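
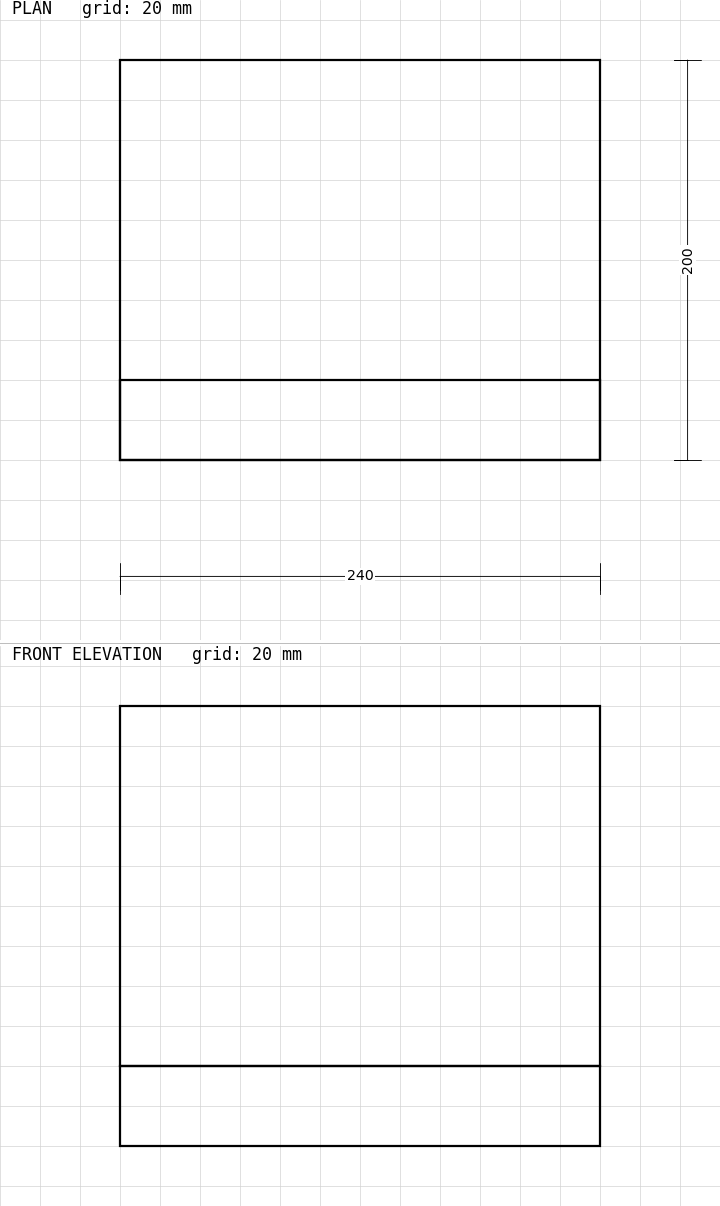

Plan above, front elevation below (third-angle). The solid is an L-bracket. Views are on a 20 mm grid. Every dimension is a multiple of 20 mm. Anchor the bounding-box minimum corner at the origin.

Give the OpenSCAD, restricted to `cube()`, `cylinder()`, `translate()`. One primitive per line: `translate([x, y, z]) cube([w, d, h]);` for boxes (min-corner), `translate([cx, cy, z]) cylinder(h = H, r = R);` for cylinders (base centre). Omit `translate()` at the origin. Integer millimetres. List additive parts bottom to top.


cube([240, 200, 40]);
translate([0, 0, 40]) cube([240, 40, 180]);


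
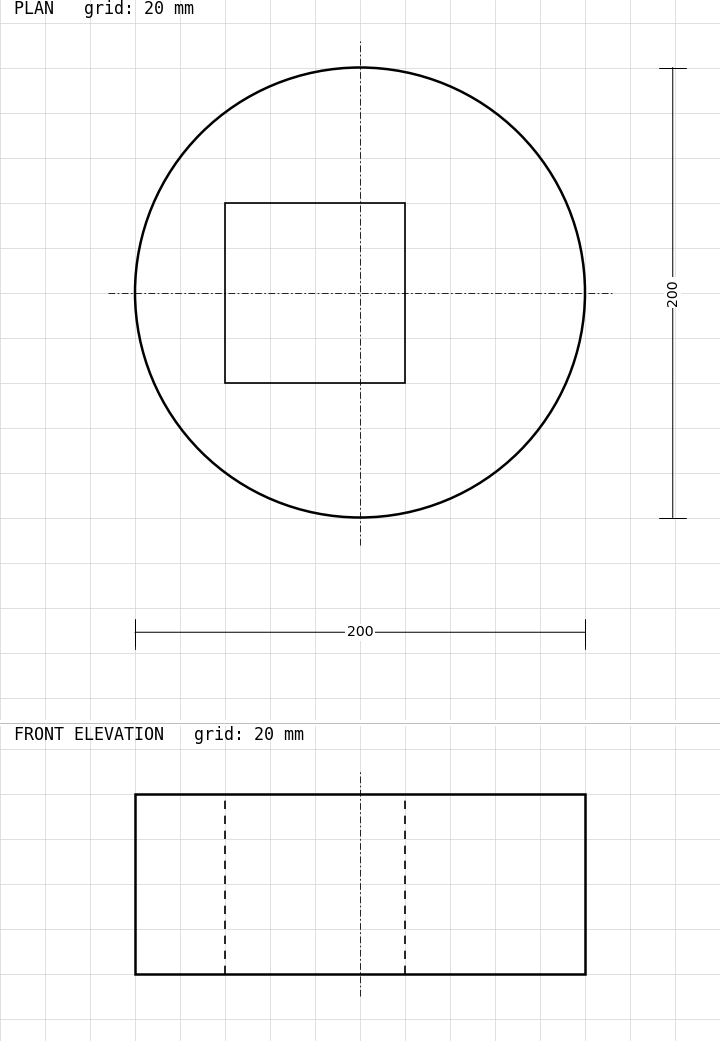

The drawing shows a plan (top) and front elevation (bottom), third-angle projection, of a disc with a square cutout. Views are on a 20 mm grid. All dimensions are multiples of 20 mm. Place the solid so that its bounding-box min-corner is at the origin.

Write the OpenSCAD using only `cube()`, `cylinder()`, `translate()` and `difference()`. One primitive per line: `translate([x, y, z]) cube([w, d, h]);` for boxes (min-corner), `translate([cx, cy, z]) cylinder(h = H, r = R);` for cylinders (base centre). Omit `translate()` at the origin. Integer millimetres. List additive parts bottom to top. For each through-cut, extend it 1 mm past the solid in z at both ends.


difference() {
  translate([100, 100, 0]) cylinder(h = 80, r = 100);
  translate([40, 60, -1]) cube([80, 80, 82]);
}


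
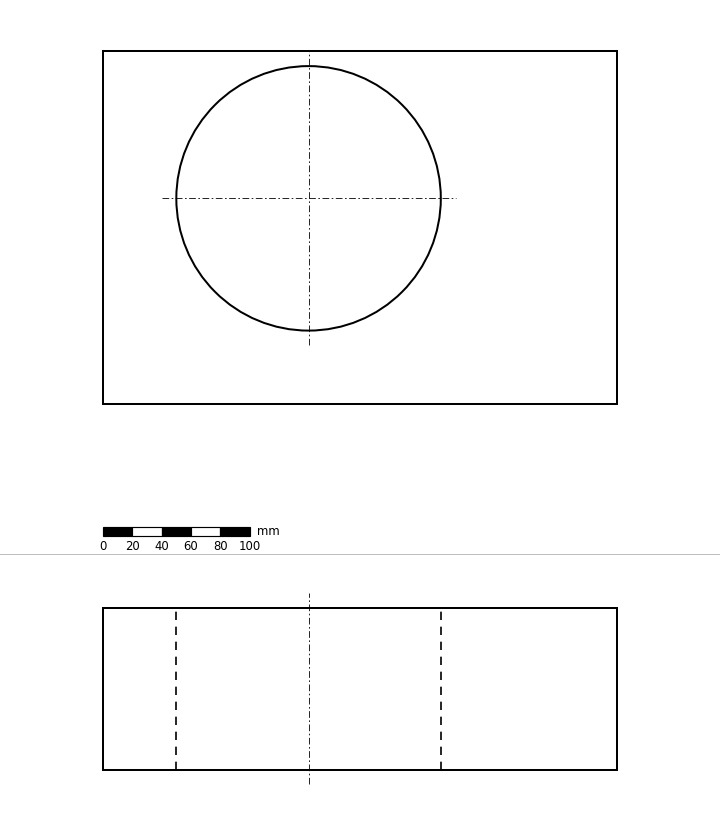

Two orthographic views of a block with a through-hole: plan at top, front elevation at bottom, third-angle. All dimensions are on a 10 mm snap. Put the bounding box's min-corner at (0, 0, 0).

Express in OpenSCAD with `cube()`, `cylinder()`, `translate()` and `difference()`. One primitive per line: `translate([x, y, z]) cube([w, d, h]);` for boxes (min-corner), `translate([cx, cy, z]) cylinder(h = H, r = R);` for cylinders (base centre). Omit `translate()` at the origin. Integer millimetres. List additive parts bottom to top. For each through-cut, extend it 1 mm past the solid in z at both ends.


difference() {
  cube([350, 240, 110]);
  translate([140, 140, -1]) cylinder(h = 112, r = 90);
}


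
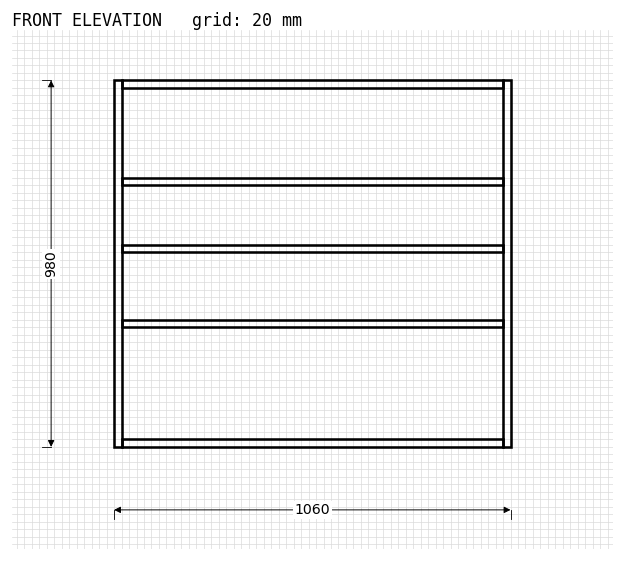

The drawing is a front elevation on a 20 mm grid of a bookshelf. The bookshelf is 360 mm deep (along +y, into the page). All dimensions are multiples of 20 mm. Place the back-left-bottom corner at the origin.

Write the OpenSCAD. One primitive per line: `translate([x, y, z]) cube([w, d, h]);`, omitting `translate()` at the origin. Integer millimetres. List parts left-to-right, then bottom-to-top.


cube([20, 360, 980]);
translate([20, 0, 0]) cube([1020, 360, 20]);
translate([20, 0, 320]) cube([1020, 360, 20]);
translate([20, 0, 520]) cube([1020, 360, 20]);
translate([20, 0, 700]) cube([1020, 360, 20]);
translate([20, 0, 960]) cube([1020, 360, 20]);
translate([1040, 0, 0]) cube([20, 360, 980]);


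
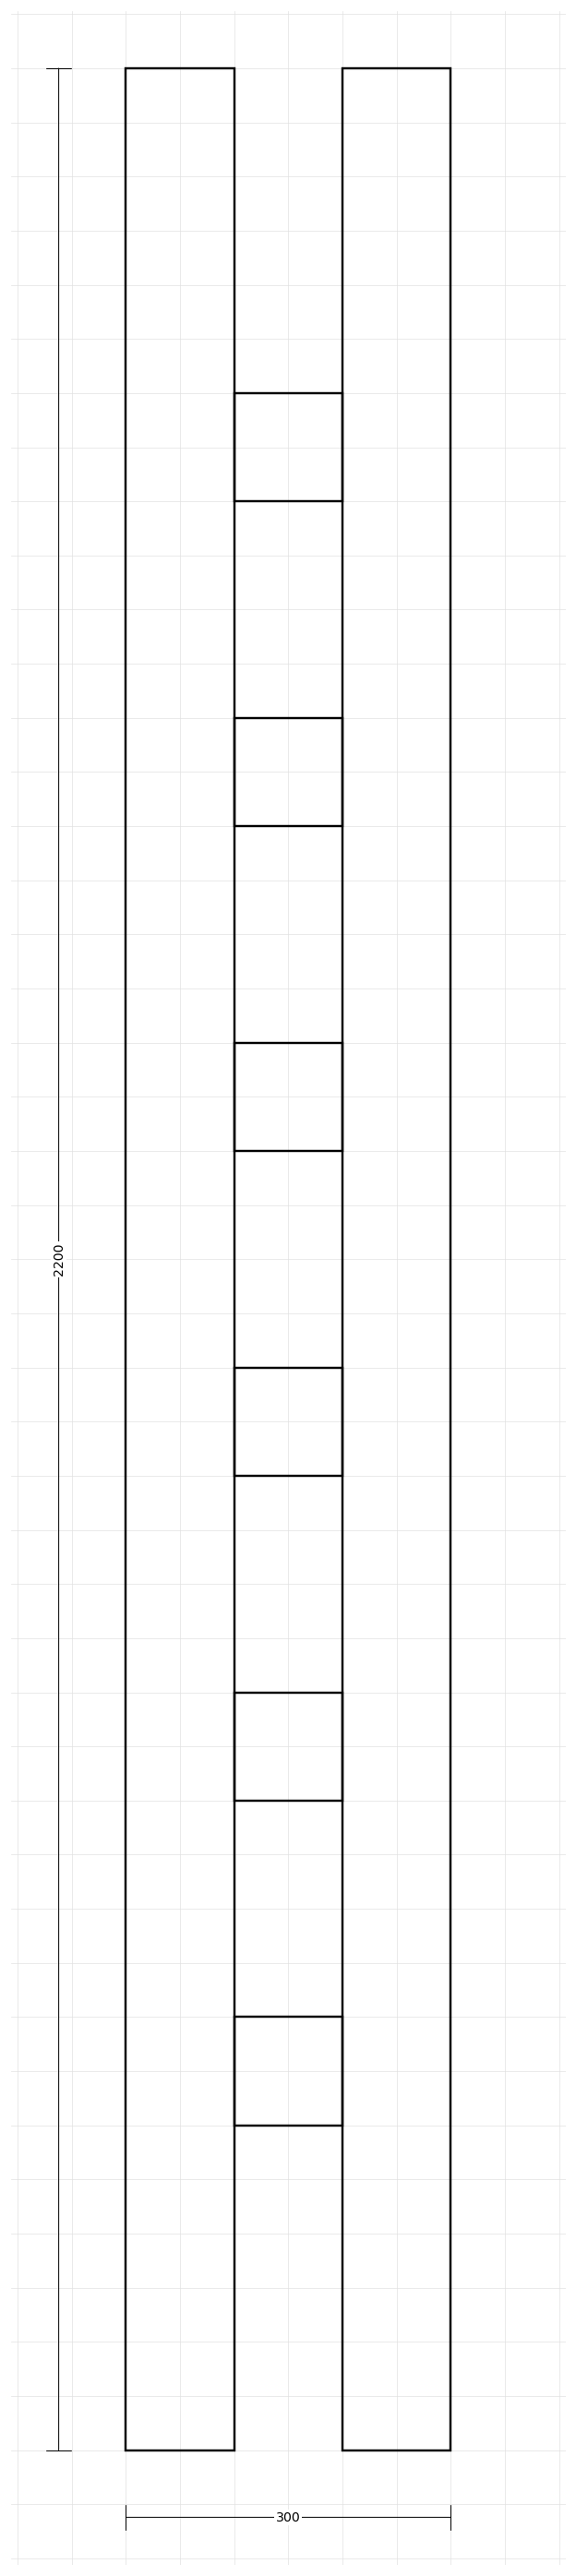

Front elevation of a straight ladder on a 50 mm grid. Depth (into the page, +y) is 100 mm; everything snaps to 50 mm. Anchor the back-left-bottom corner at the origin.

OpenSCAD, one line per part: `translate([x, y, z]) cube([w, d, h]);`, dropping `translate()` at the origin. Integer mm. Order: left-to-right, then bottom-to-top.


cube([100, 100, 2200]);
translate([100, 0, 300]) cube([100, 100, 100]);
translate([100, 0, 600]) cube([100, 100, 100]);
translate([100, 0, 900]) cube([100, 100, 100]);
translate([100, 0, 1200]) cube([100, 100, 100]);
translate([100, 0, 1500]) cube([100, 100, 100]);
translate([100, 0, 1800]) cube([100, 100, 100]);
translate([200, 0, 0]) cube([100, 100, 2200]);


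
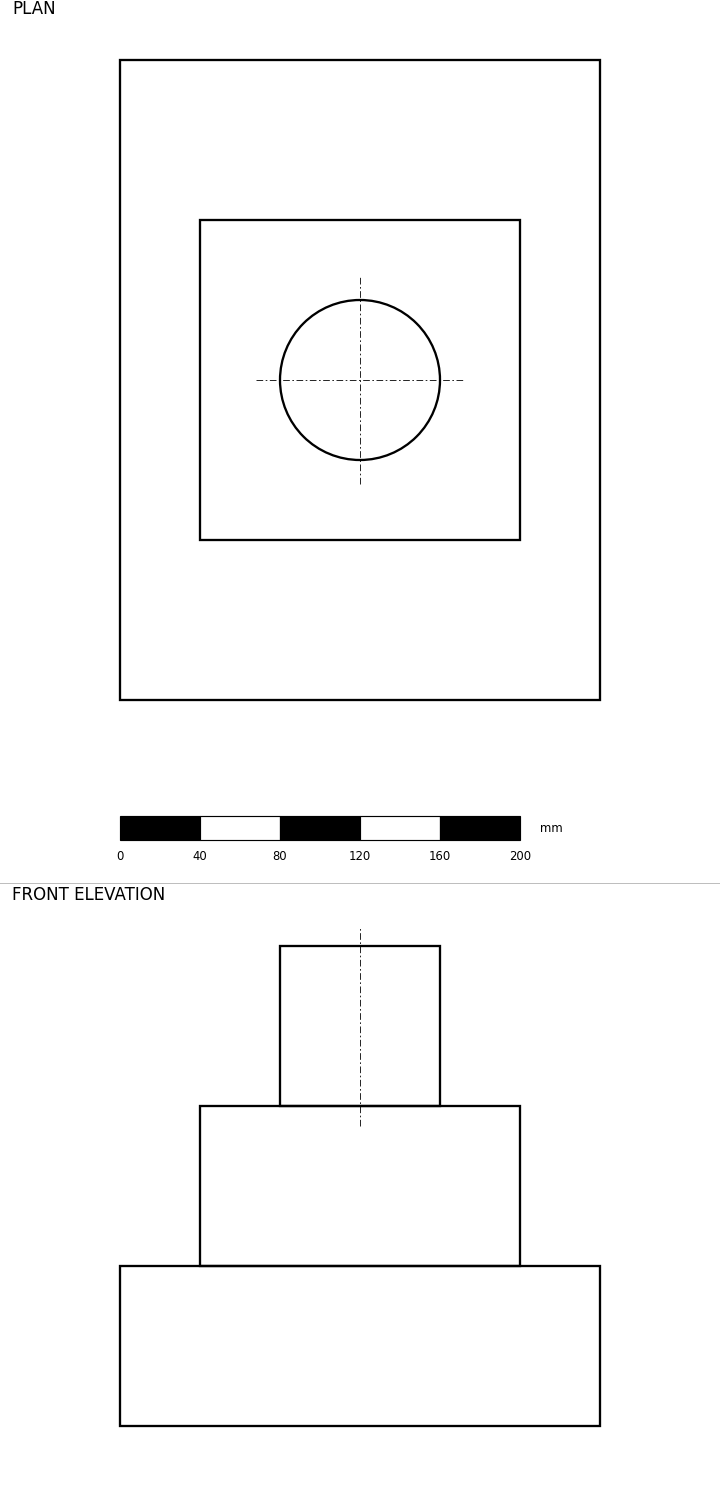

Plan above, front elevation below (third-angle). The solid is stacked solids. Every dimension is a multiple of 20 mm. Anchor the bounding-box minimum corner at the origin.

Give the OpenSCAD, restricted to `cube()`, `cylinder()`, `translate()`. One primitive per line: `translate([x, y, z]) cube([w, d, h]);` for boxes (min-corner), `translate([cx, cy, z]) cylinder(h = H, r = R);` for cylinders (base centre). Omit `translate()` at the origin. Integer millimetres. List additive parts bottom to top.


cube([240, 320, 80]);
translate([40, 80, 80]) cube([160, 160, 80]);
translate([120, 160, 160]) cylinder(h = 80, r = 40);


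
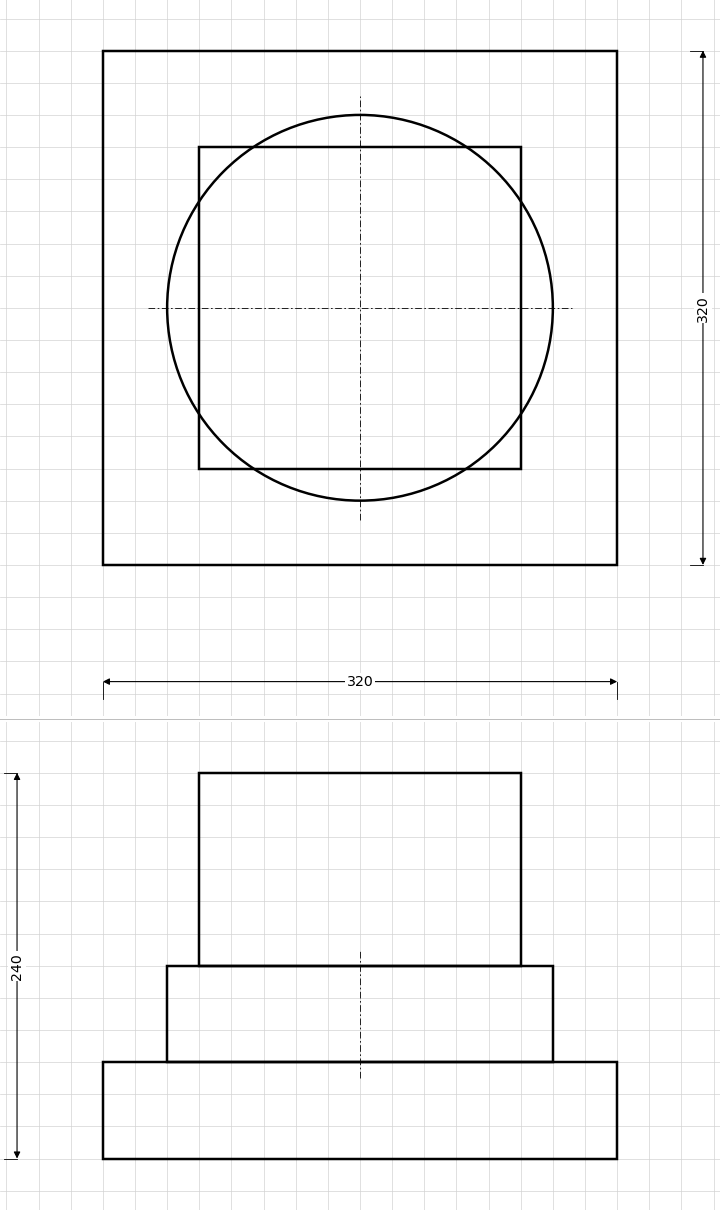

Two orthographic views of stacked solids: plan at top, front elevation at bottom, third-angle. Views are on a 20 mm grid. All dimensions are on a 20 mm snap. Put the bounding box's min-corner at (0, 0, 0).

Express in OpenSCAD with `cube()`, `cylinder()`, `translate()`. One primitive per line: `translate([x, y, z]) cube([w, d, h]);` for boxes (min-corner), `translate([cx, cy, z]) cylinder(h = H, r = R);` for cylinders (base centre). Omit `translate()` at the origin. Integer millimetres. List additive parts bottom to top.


cube([320, 320, 60]);
translate([160, 160, 60]) cylinder(h = 60, r = 120);
translate([60, 60, 120]) cube([200, 200, 120]);


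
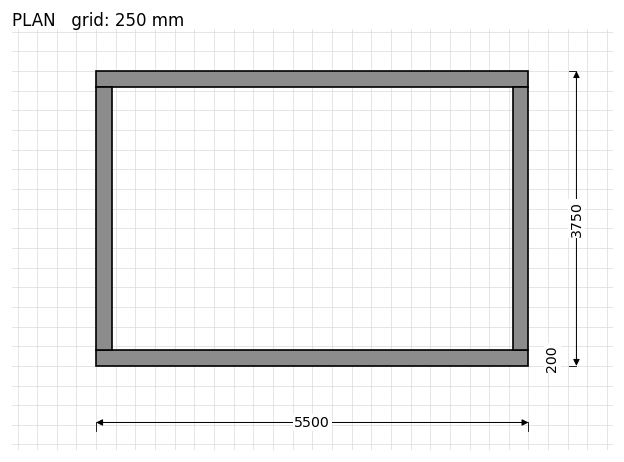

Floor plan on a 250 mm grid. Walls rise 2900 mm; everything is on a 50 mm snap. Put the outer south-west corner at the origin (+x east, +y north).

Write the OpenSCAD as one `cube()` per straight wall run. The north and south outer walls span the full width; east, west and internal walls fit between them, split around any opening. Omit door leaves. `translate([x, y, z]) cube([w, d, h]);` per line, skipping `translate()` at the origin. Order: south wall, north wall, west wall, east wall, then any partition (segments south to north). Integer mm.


cube([5500, 200, 2900]);
translate([0, 3550, 0]) cube([5500, 200, 2900]);
translate([0, 200, 0]) cube([200, 3350, 2900]);
translate([5300, 200, 0]) cube([200, 3350, 2900]);


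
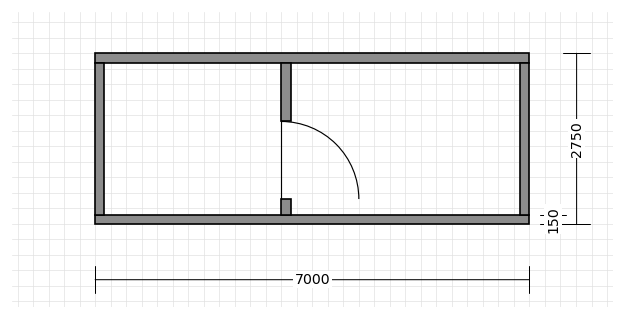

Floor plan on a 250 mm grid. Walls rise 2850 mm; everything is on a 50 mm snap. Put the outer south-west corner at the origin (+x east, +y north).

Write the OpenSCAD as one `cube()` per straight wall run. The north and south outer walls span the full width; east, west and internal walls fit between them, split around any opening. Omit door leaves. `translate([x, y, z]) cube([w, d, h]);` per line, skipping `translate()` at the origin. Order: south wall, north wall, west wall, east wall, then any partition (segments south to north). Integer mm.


cube([7000, 150, 2850]);
translate([0, 2600, 0]) cube([7000, 150, 2850]);
translate([0, 150, 0]) cube([150, 2450, 2850]);
translate([6850, 150, 0]) cube([150, 2450, 2850]);
translate([3000, 150, 0]) cube([150, 250, 2850]);
translate([3000, 1650, 0]) cube([150, 950, 2850]);


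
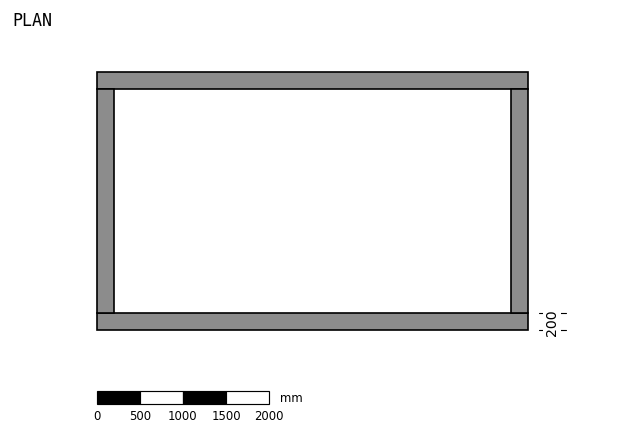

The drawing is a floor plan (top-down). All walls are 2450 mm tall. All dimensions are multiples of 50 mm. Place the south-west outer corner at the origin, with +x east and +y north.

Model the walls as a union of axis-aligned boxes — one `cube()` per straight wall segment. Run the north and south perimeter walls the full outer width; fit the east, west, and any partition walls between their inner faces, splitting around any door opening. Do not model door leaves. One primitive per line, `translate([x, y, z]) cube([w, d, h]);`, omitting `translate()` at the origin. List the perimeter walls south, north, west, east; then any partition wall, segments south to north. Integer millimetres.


cube([5000, 200, 2450]);
translate([0, 2800, 0]) cube([5000, 200, 2450]);
translate([0, 200, 0]) cube([200, 2600, 2450]);
translate([4800, 200, 0]) cube([200, 2600, 2450]);


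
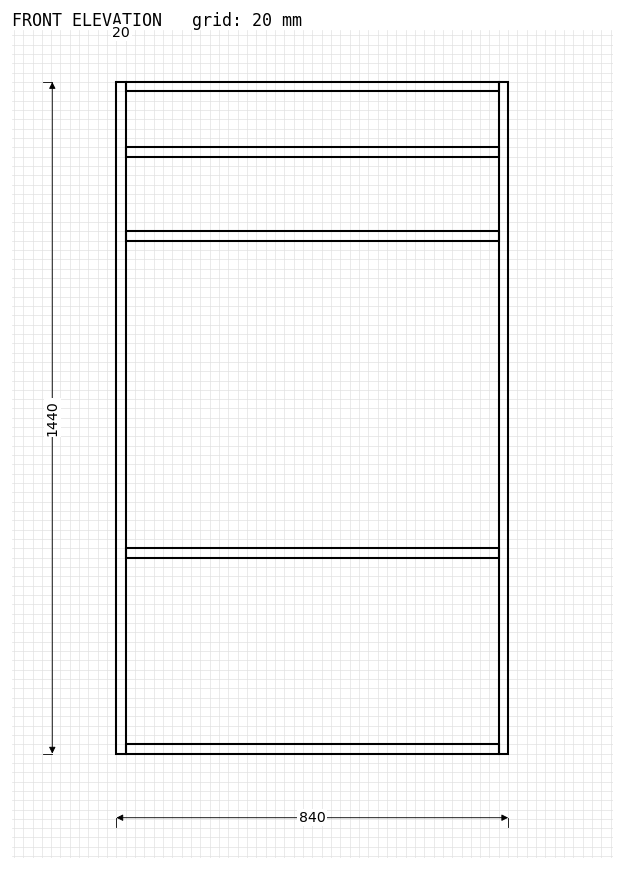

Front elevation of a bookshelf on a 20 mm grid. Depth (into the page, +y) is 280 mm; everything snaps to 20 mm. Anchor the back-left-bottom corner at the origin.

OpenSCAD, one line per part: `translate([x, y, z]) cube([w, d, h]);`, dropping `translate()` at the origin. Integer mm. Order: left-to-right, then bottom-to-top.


cube([20, 280, 1440]);
translate([20, 0, 0]) cube([800, 280, 20]);
translate([20, 0, 420]) cube([800, 280, 20]);
translate([20, 0, 1100]) cube([800, 280, 20]);
translate([20, 0, 1280]) cube([800, 280, 20]);
translate([20, 0, 1420]) cube([800, 280, 20]);
translate([820, 0, 0]) cube([20, 280, 1440]);


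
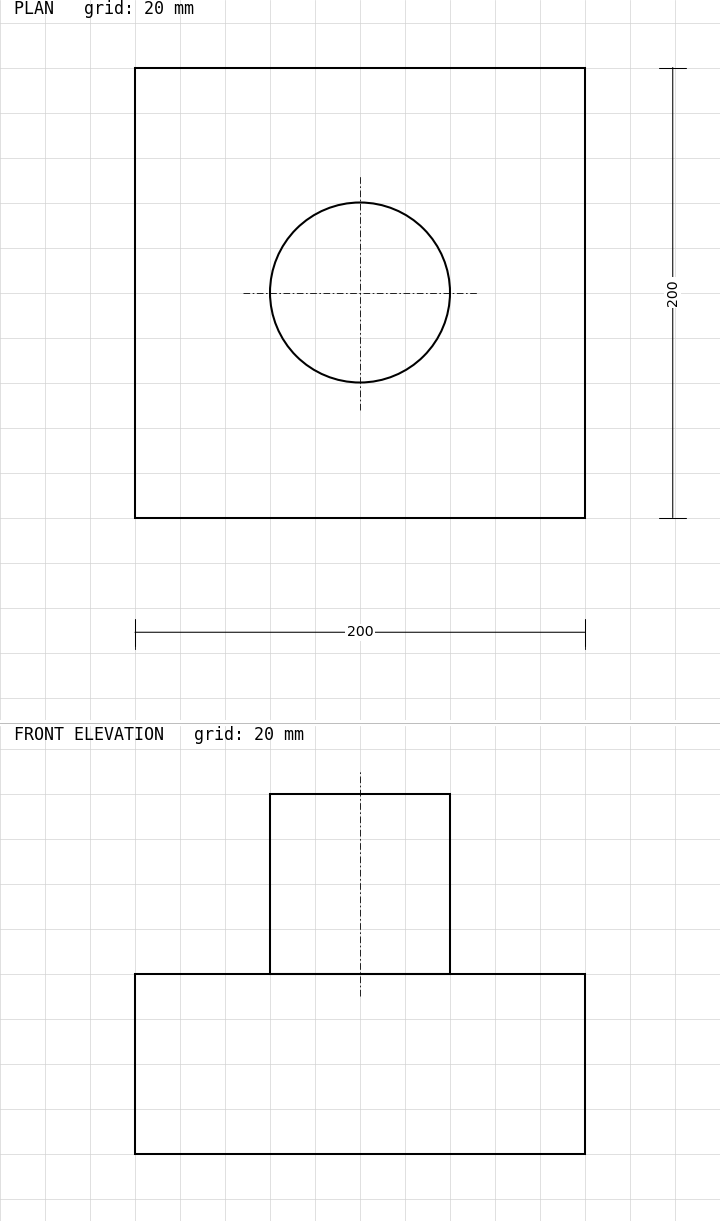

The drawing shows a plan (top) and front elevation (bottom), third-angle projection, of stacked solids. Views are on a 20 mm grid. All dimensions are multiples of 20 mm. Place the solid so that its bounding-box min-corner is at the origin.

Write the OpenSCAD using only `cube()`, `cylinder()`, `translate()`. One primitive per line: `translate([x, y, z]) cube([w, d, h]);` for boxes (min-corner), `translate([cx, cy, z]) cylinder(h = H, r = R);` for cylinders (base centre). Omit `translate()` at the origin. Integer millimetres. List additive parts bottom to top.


cube([200, 200, 80]);
translate([100, 100, 80]) cylinder(h = 80, r = 40);


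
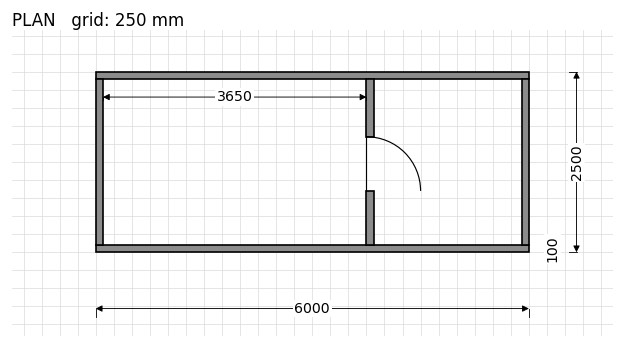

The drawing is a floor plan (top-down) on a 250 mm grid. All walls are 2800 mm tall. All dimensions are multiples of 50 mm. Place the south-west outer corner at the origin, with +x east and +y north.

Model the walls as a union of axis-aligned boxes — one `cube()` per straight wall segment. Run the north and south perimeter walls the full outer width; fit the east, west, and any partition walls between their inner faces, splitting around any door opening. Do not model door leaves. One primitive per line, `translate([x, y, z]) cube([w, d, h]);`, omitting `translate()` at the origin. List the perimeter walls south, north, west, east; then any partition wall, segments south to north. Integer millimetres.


cube([6000, 100, 2800]);
translate([0, 2400, 0]) cube([6000, 100, 2800]);
translate([0, 100, 0]) cube([100, 2300, 2800]);
translate([5900, 100, 0]) cube([100, 2300, 2800]);
translate([3750, 100, 0]) cube([100, 750, 2800]);
translate([3750, 1600, 0]) cube([100, 800, 2800]);


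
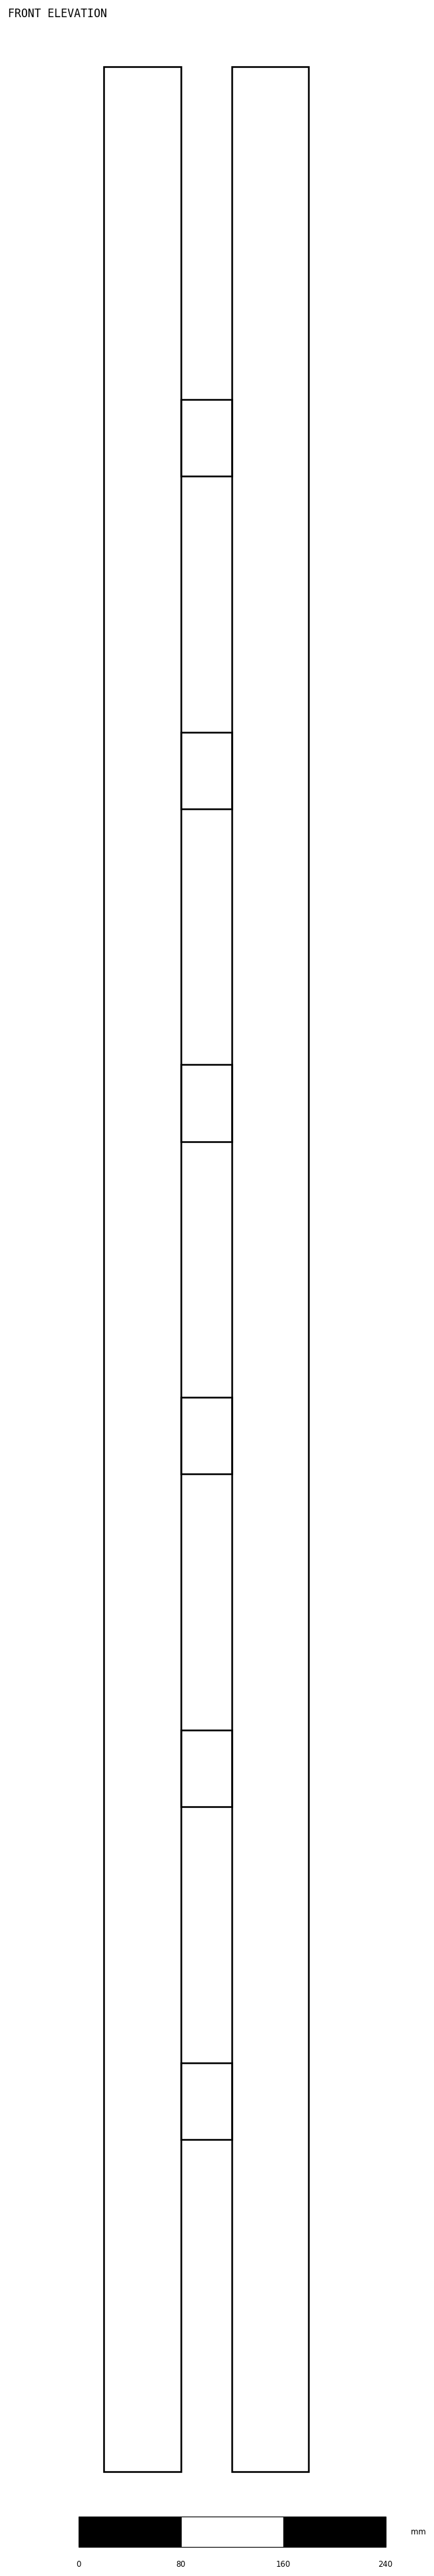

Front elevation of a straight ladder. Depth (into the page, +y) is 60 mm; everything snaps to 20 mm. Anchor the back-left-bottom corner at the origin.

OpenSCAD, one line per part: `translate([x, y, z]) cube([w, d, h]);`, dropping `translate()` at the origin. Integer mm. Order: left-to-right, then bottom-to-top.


cube([60, 60, 1880]);
translate([60, 0, 260]) cube([40, 60, 60]);
translate([60, 0, 520]) cube([40, 60, 60]);
translate([60, 0, 780]) cube([40, 60, 60]);
translate([60, 0, 1040]) cube([40, 60, 60]);
translate([60, 0, 1300]) cube([40, 60, 60]);
translate([60, 0, 1560]) cube([40, 60, 60]);
translate([100, 0, 0]) cube([60, 60, 1880]);


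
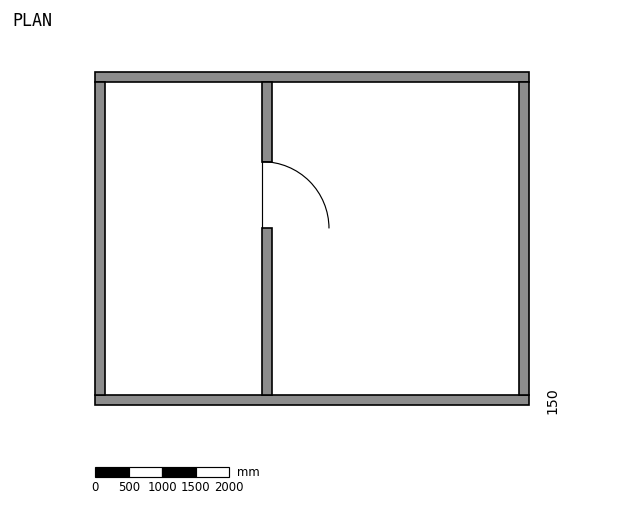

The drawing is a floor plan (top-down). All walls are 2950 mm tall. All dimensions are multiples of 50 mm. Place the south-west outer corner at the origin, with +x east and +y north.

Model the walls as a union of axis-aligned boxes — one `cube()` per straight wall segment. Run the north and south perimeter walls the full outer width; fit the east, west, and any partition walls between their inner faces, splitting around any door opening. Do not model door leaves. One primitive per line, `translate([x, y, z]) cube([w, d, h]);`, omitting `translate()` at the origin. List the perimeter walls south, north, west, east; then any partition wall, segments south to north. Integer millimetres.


cube([6500, 150, 2950]);
translate([0, 4850, 0]) cube([6500, 150, 2950]);
translate([0, 150, 0]) cube([150, 4700, 2950]);
translate([6350, 150, 0]) cube([150, 4700, 2950]);
translate([2500, 150, 0]) cube([150, 2500, 2950]);
translate([2500, 3650, 0]) cube([150, 1200, 2950]);


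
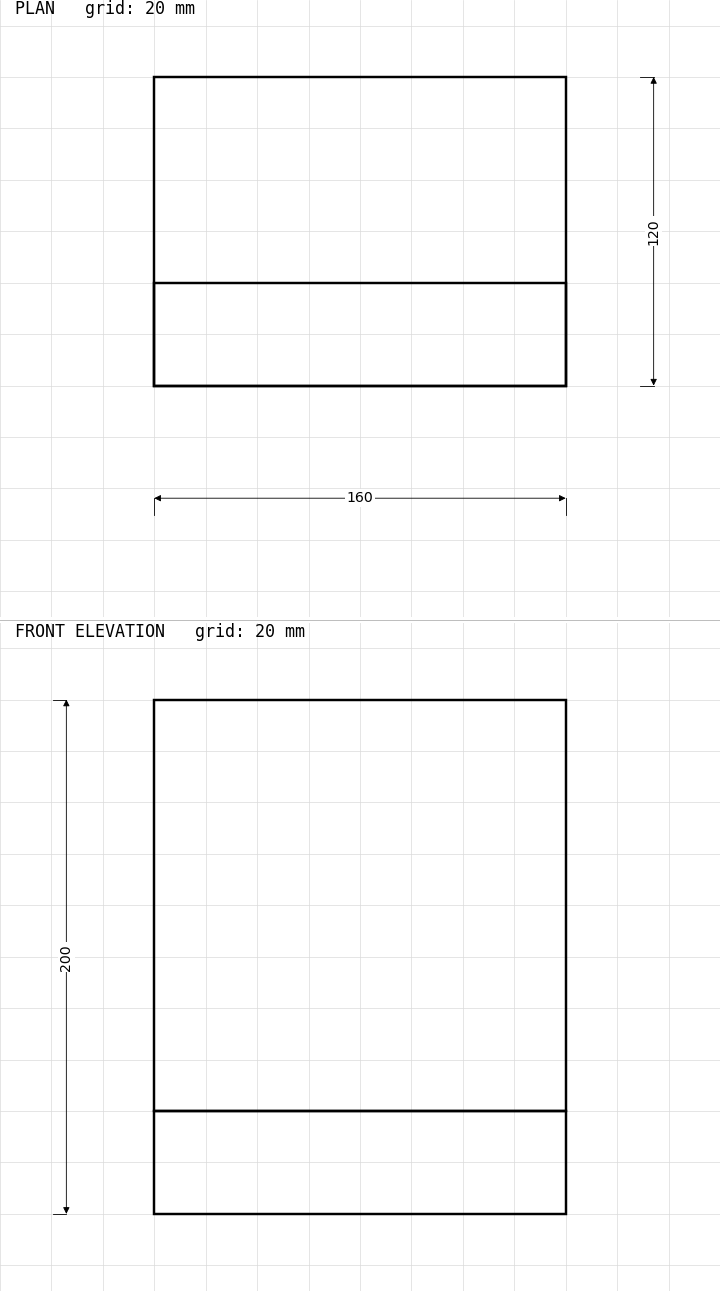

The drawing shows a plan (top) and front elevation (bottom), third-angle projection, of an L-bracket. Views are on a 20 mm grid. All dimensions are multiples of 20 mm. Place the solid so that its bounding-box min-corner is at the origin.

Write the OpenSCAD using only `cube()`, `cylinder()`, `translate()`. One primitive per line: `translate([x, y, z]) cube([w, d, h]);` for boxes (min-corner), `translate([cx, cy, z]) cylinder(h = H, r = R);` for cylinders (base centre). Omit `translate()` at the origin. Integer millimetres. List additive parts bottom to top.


cube([160, 120, 40]);
translate([0, 0, 40]) cube([160, 40, 160]);


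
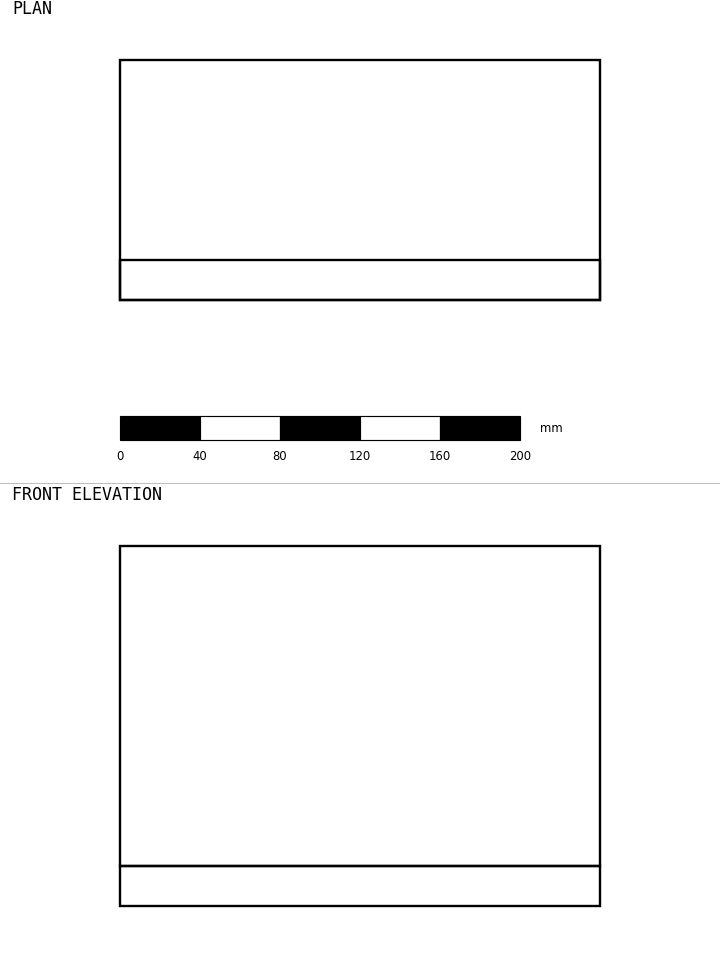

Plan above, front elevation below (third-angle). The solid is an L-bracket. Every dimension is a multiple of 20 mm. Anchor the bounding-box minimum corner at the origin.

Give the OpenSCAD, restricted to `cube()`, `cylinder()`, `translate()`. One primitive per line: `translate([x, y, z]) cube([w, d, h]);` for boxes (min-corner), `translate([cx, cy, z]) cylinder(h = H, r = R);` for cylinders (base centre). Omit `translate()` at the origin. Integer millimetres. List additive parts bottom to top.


cube([240, 120, 20]);
translate([0, 0, 20]) cube([240, 20, 160]);


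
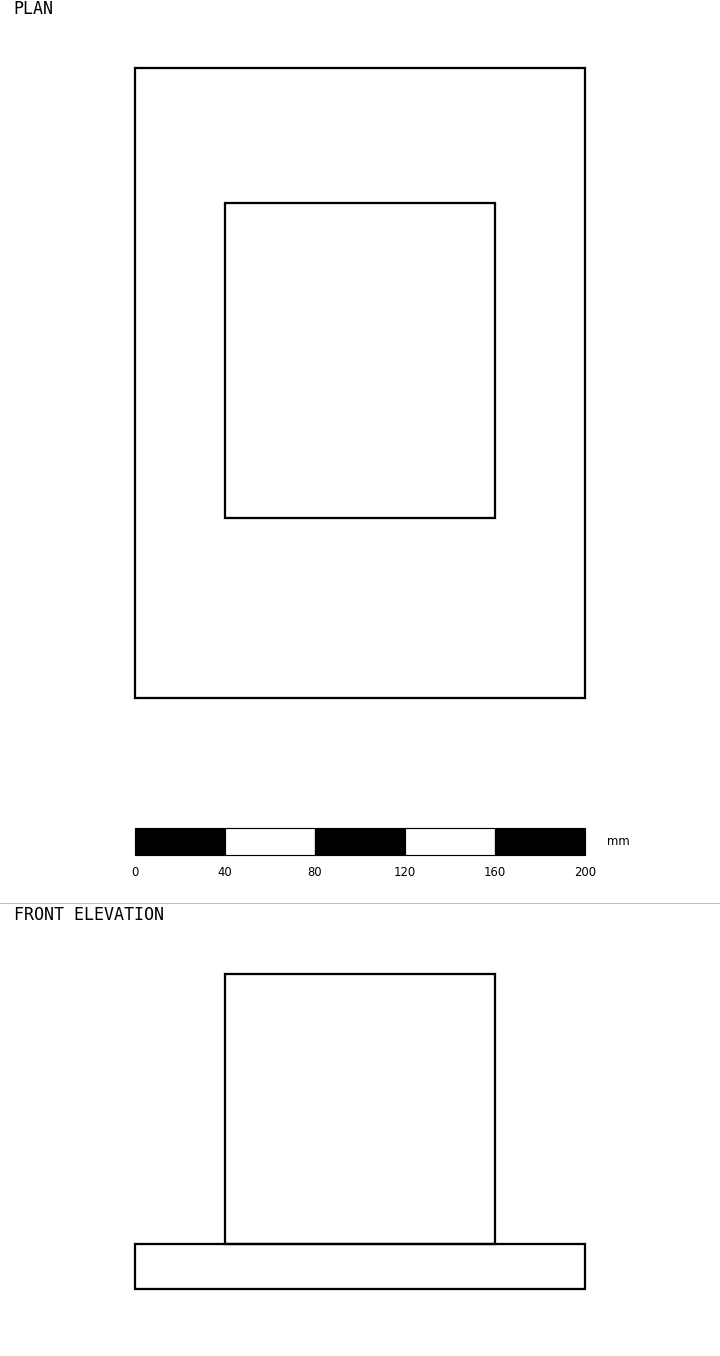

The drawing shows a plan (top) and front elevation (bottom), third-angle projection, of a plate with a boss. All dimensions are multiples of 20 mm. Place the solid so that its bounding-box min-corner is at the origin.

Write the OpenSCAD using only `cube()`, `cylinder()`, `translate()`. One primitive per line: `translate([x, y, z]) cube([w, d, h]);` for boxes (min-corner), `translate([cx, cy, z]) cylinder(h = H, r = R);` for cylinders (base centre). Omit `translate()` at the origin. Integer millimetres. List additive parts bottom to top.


cube([200, 280, 20]);
translate([40, 80, 20]) cube([120, 140, 120]);


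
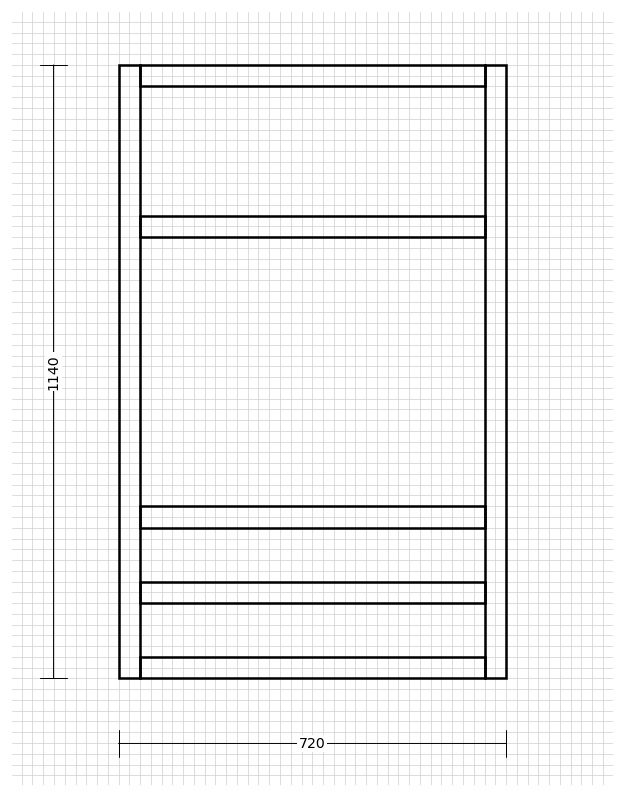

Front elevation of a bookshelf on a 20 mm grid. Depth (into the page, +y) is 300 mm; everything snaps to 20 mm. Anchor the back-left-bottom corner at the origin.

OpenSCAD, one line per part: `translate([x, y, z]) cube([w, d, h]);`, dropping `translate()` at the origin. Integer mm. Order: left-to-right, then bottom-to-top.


cube([40, 300, 1140]);
translate([40, 0, 0]) cube([640, 300, 40]);
translate([40, 0, 140]) cube([640, 300, 40]);
translate([40, 0, 280]) cube([640, 300, 40]);
translate([40, 0, 820]) cube([640, 300, 40]);
translate([40, 0, 1100]) cube([640, 300, 40]);
translate([680, 0, 0]) cube([40, 300, 1140]);


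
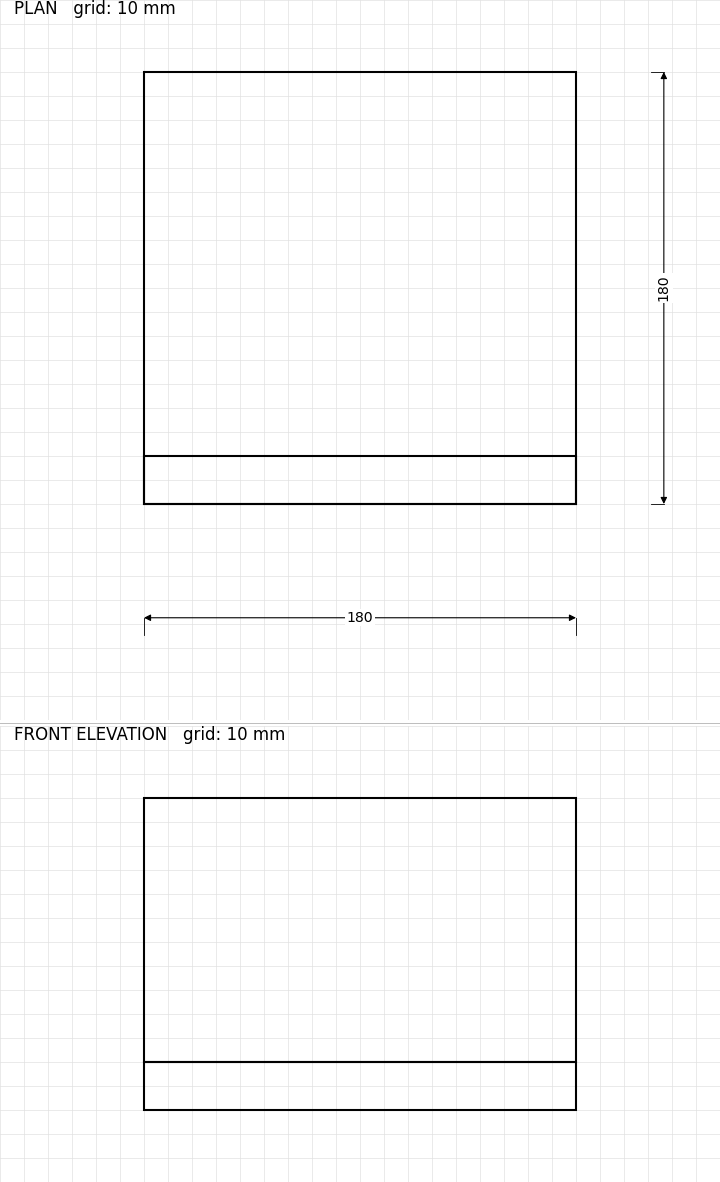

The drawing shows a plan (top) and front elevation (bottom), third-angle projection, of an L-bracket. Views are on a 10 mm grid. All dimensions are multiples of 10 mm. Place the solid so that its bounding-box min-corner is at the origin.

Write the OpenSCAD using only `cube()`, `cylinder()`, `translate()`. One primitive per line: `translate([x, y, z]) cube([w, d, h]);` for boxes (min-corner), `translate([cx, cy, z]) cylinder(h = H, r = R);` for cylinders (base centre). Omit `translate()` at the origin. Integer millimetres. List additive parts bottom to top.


cube([180, 180, 20]);
translate([0, 0, 20]) cube([180, 20, 110]);


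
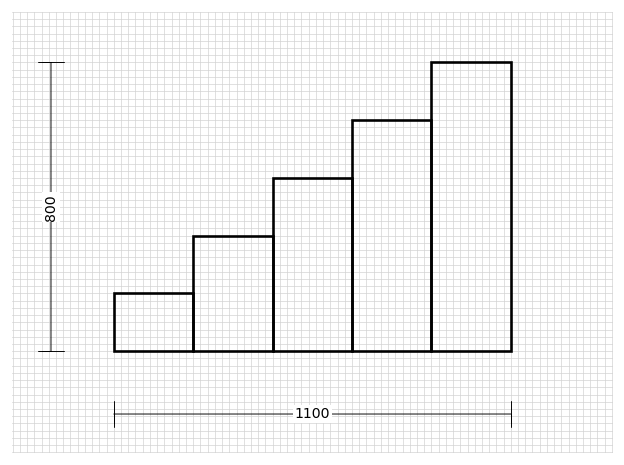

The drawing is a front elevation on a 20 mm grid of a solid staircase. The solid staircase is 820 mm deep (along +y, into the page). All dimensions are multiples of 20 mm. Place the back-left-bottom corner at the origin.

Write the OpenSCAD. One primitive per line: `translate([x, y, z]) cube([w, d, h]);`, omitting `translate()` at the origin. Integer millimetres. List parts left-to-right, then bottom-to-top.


cube([220, 820, 160]);
translate([220, 0, 0]) cube([220, 820, 320]);
translate([440, 0, 0]) cube([220, 820, 480]);
translate([660, 0, 0]) cube([220, 820, 640]);
translate([880, 0, 0]) cube([220, 820, 800]);


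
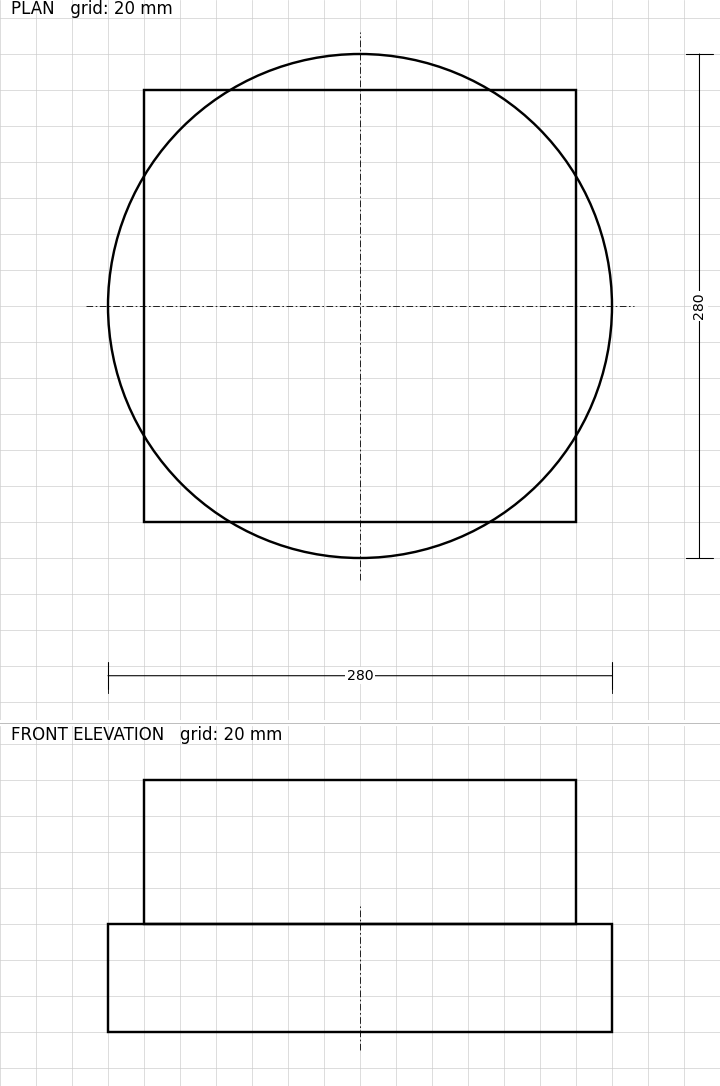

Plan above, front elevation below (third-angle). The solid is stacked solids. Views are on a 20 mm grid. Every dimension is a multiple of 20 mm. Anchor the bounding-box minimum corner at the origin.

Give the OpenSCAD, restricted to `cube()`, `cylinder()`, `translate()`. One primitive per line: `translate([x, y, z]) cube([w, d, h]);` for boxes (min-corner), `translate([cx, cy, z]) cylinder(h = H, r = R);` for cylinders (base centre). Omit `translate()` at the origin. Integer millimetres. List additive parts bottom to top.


translate([140, 140, 0]) cylinder(h = 60, r = 140);
translate([20, 20, 60]) cube([240, 240, 80]);


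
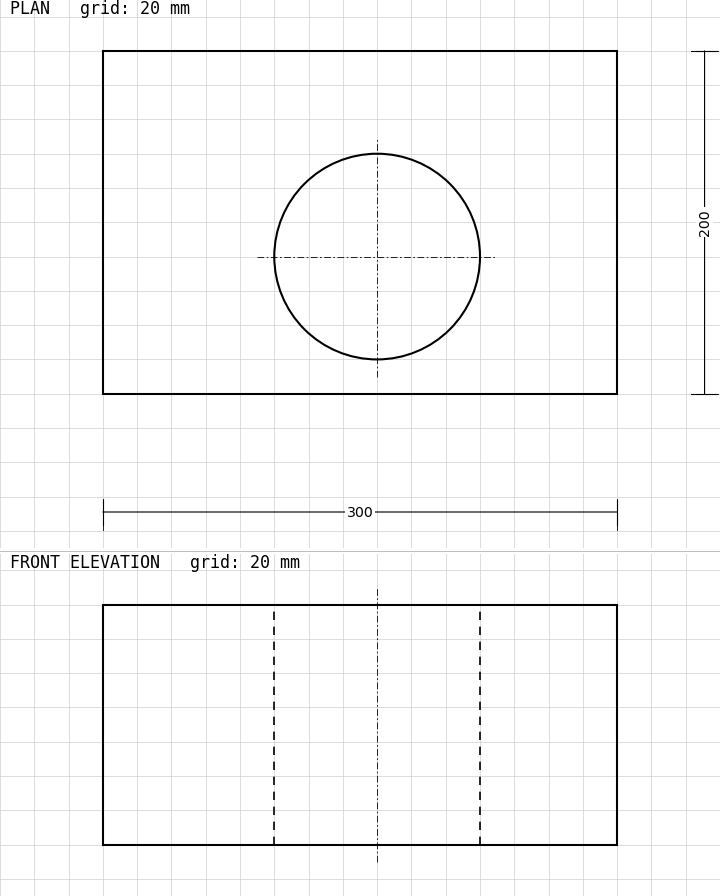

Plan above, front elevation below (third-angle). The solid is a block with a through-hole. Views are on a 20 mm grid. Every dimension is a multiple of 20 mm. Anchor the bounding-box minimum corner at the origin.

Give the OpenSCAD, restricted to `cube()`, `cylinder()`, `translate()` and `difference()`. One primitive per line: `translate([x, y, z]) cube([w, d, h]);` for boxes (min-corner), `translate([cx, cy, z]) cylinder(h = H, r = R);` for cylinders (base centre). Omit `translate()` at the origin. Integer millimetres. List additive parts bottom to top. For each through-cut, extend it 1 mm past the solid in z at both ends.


difference() {
  cube([300, 200, 140]);
  translate([160, 80, -1]) cylinder(h = 142, r = 60);
}


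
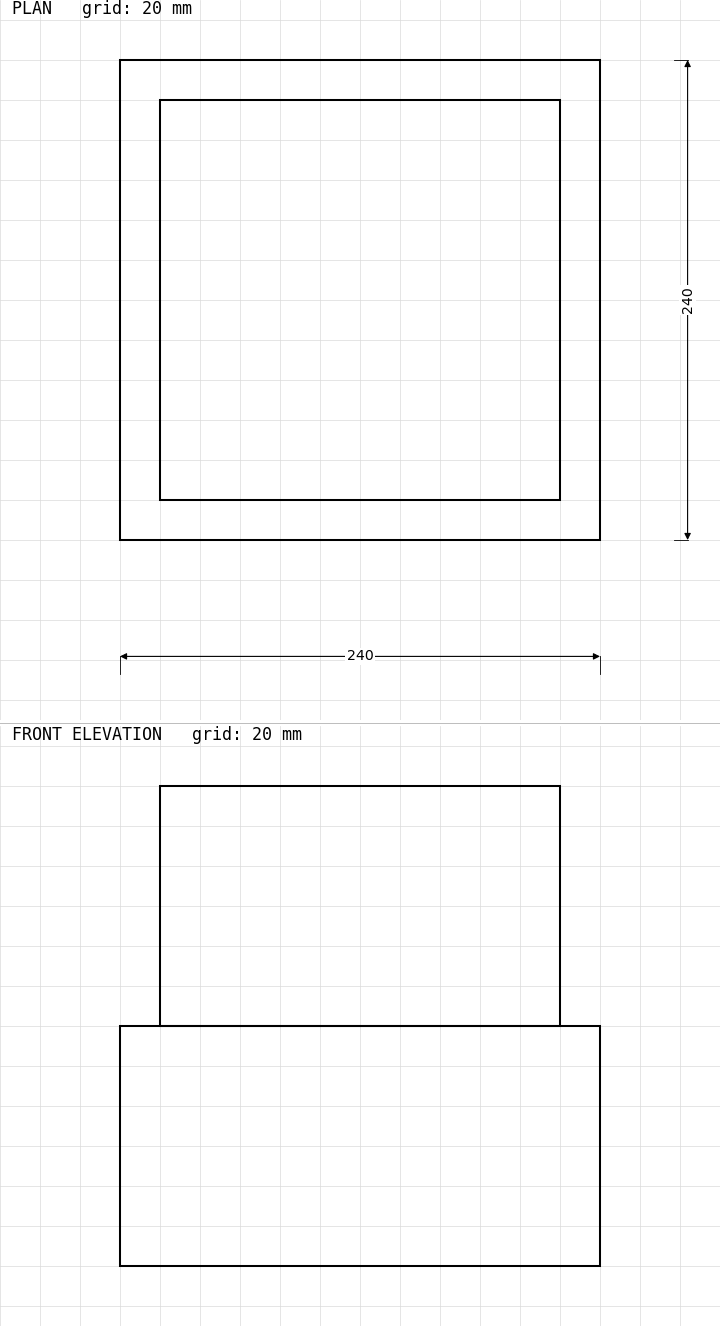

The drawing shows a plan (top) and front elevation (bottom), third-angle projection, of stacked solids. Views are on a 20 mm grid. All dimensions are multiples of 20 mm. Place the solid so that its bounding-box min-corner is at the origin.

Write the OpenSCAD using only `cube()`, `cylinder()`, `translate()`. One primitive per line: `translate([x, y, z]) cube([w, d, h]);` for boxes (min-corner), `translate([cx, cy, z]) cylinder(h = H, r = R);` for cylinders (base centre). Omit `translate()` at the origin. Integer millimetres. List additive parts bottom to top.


cube([240, 240, 120]);
translate([20, 20, 120]) cube([200, 200, 120]);


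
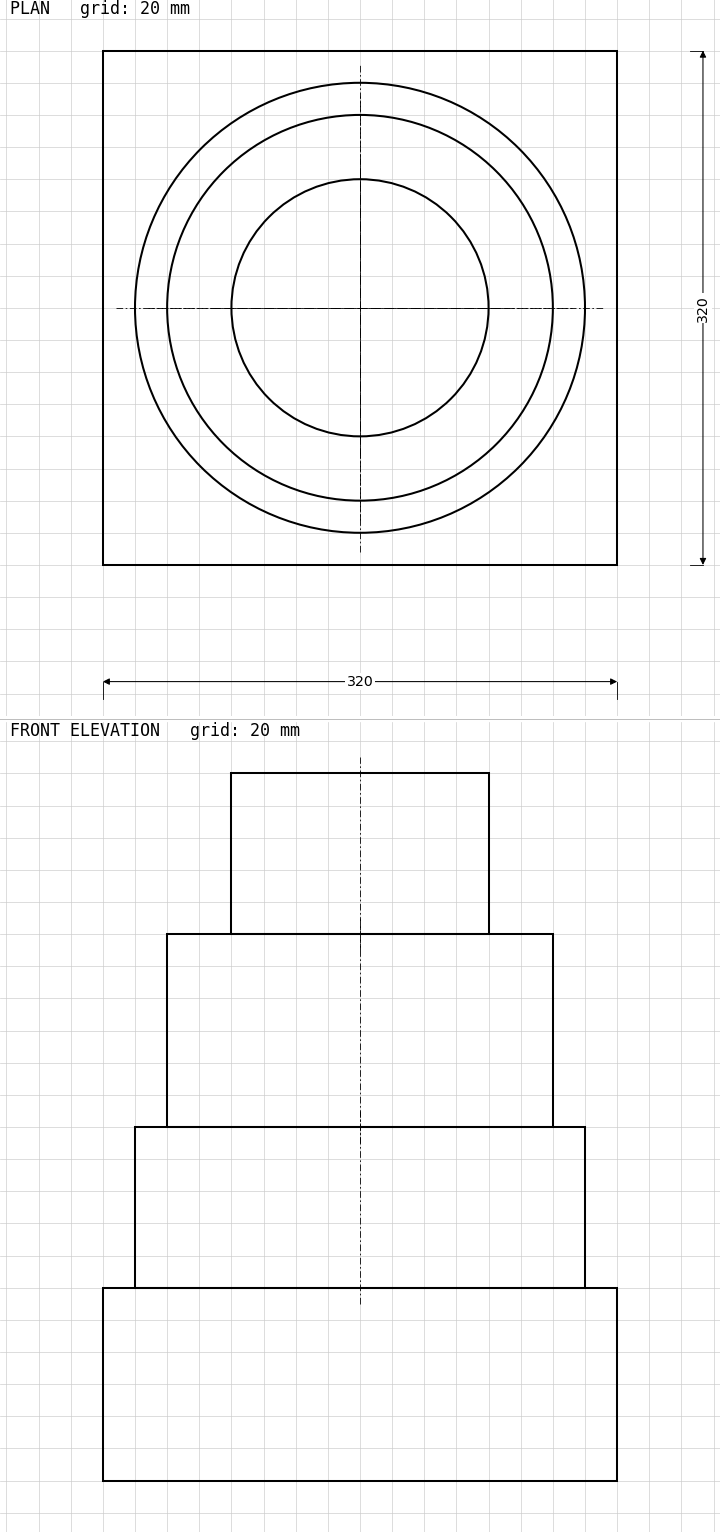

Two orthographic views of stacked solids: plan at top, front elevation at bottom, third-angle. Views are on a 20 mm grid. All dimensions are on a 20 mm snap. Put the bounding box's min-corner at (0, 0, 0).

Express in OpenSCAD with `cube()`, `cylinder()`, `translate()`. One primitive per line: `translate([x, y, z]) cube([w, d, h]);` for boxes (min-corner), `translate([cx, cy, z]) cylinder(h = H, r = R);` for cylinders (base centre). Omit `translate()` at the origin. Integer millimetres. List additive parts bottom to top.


cube([320, 320, 120]);
translate([160, 160, 120]) cylinder(h = 100, r = 140);
translate([160, 160, 220]) cylinder(h = 120, r = 120);
translate([160, 160, 340]) cylinder(h = 100, r = 80);


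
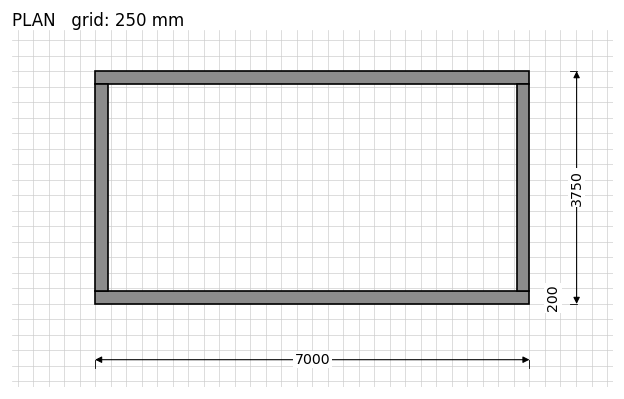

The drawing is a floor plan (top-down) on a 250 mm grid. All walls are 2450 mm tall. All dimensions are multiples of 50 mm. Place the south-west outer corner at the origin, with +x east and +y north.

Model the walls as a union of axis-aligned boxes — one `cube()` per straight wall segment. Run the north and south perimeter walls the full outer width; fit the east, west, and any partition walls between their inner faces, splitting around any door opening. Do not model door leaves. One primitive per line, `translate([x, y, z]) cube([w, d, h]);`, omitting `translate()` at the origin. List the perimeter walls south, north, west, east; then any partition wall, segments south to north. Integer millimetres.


cube([7000, 200, 2450]);
translate([0, 3550, 0]) cube([7000, 200, 2450]);
translate([0, 200, 0]) cube([200, 3350, 2450]);
translate([6800, 200, 0]) cube([200, 3350, 2450]);


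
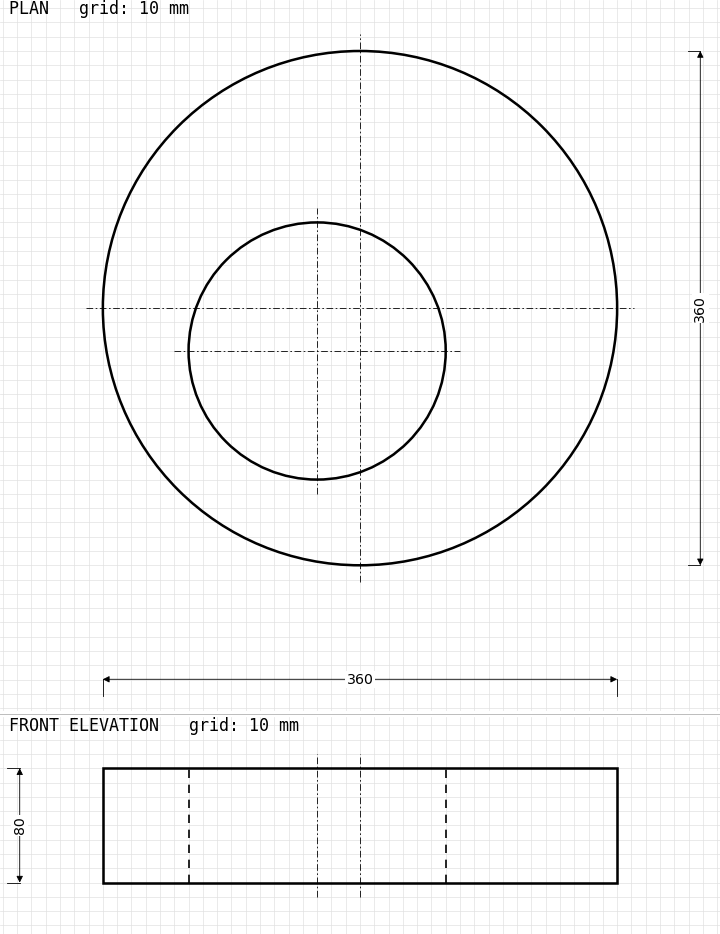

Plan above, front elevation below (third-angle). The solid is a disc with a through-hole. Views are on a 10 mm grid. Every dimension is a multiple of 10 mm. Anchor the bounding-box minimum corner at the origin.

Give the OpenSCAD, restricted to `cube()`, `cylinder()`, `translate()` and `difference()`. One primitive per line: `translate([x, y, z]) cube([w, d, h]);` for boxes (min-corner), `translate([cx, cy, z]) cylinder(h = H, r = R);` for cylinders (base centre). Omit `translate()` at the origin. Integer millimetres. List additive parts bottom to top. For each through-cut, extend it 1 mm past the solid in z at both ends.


difference() {
  translate([180, 180, 0]) cylinder(h = 80, r = 180);
  translate([150, 150, -1]) cylinder(h = 82, r = 90);
}


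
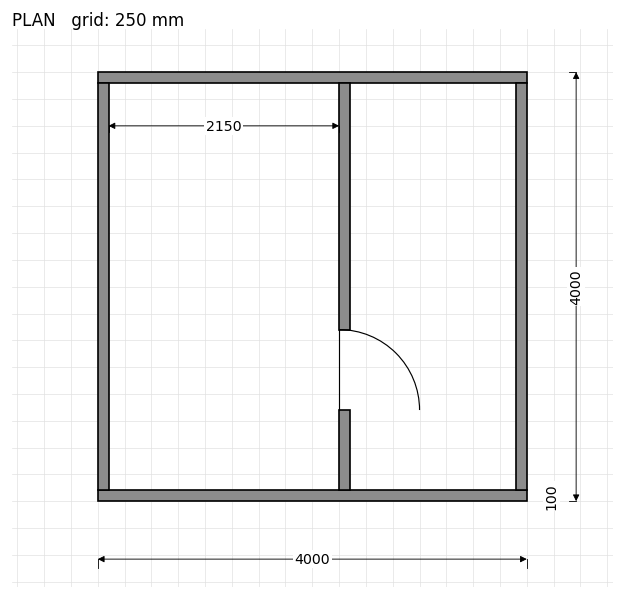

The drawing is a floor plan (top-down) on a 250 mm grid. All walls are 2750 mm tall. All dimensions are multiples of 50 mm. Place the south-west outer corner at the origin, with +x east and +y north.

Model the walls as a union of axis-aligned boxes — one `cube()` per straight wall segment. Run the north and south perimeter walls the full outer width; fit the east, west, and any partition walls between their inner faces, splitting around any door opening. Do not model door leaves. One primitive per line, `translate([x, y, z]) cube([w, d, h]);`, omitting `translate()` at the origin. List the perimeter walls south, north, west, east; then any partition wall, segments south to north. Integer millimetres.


cube([4000, 100, 2750]);
translate([0, 3900, 0]) cube([4000, 100, 2750]);
translate([0, 100, 0]) cube([100, 3800, 2750]);
translate([3900, 100, 0]) cube([100, 3800, 2750]);
translate([2250, 100, 0]) cube([100, 750, 2750]);
translate([2250, 1600, 0]) cube([100, 2300, 2750]);


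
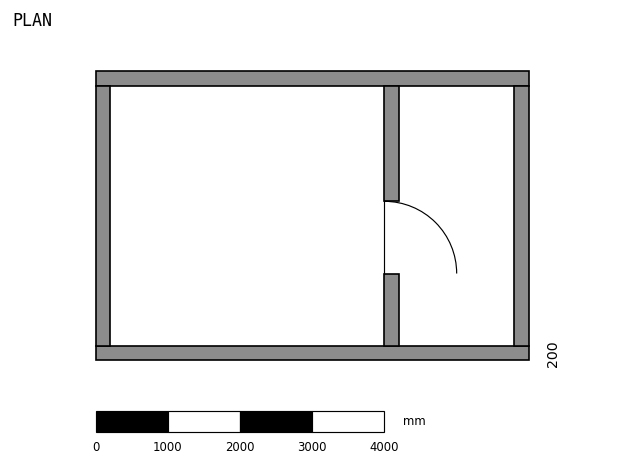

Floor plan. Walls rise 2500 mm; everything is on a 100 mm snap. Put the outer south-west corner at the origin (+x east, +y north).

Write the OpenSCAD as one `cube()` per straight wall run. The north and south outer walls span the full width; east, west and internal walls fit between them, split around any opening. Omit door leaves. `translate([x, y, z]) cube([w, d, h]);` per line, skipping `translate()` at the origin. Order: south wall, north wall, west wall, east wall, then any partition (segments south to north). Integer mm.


cube([6000, 200, 2500]);
translate([0, 3800, 0]) cube([6000, 200, 2500]);
translate([0, 200, 0]) cube([200, 3600, 2500]);
translate([5800, 200, 0]) cube([200, 3600, 2500]);
translate([4000, 200, 0]) cube([200, 1000, 2500]);
translate([4000, 2200, 0]) cube([200, 1600, 2500]);


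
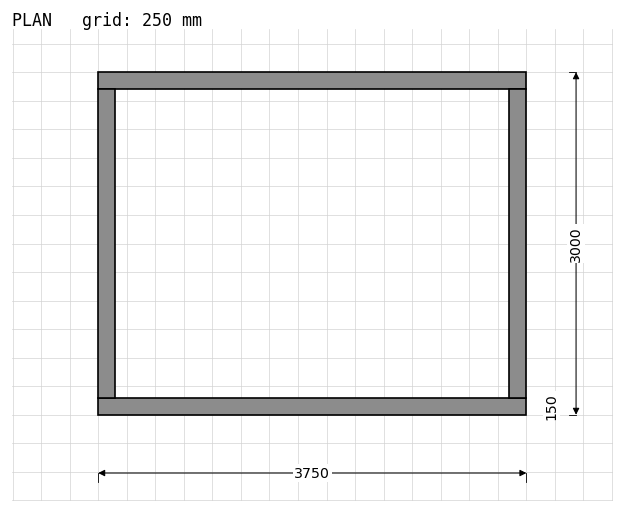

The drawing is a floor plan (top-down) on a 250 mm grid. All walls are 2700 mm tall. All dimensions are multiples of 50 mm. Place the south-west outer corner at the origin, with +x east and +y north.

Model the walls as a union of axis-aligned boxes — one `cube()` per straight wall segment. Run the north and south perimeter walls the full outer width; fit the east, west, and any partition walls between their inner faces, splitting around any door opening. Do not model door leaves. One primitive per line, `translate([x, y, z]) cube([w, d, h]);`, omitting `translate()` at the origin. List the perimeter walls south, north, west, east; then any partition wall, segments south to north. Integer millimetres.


cube([3750, 150, 2700]);
translate([0, 2850, 0]) cube([3750, 150, 2700]);
translate([0, 150, 0]) cube([150, 2700, 2700]);
translate([3600, 150, 0]) cube([150, 2700, 2700]);


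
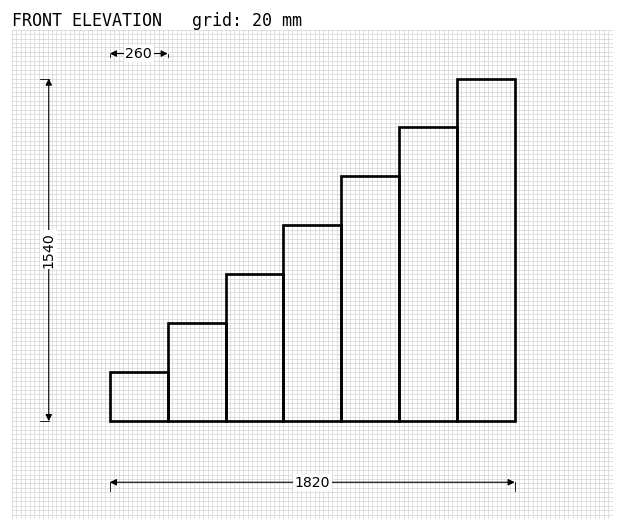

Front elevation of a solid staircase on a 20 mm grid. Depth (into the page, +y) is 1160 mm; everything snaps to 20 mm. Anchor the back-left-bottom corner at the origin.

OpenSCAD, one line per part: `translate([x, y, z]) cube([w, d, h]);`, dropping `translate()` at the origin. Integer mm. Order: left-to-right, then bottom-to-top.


cube([260, 1160, 220]);
translate([260, 0, 0]) cube([260, 1160, 440]);
translate([520, 0, 0]) cube([260, 1160, 660]);
translate([780, 0, 0]) cube([260, 1160, 880]);
translate([1040, 0, 0]) cube([260, 1160, 1100]);
translate([1300, 0, 0]) cube([260, 1160, 1320]);
translate([1560, 0, 0]) cube([260, 1160, 1540]);


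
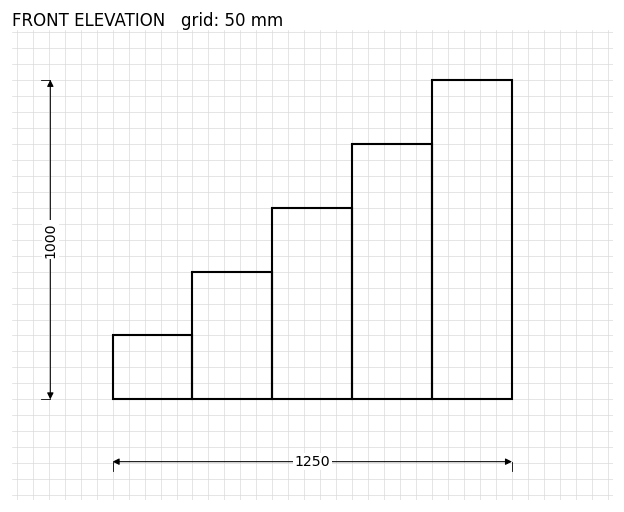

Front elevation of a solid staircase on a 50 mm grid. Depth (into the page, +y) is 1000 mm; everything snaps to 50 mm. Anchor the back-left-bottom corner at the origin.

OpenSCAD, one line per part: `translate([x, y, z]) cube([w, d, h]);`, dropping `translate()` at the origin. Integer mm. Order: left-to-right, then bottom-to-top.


cube([250, 1000, 200]);
translate([250, 0, 0]) cube([250, 1000, 400]);
translate([500, 0, 0]) cube([250, 1000, 600]);
translate([750, 0, 0]) cube([250, 1000, 800]);
translate([1000, 0, 0]) cube([250, 1000, 1000]);


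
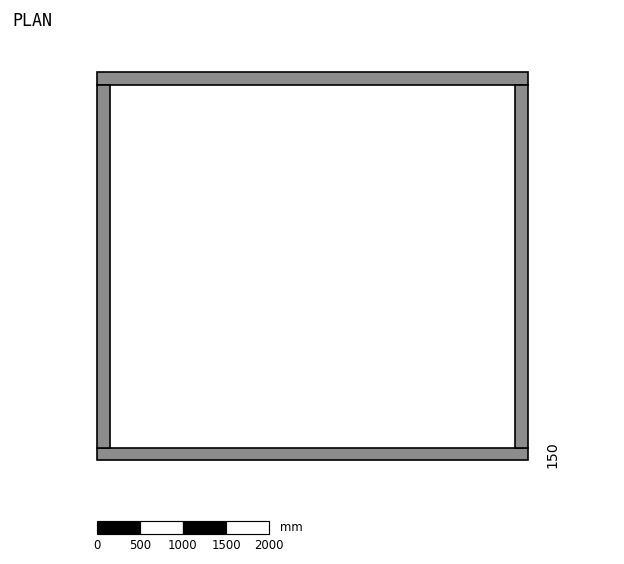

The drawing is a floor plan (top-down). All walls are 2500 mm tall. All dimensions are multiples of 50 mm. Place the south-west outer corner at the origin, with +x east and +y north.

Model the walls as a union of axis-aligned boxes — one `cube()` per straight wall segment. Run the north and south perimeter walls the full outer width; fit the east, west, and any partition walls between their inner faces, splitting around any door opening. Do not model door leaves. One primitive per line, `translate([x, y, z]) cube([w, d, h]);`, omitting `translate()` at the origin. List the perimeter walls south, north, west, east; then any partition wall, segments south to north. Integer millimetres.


cube([5000, 150, 2500]);
translate([0, 4350, 0]) cube([5000, 150, 2500]);
translate([0, 150, 0]) cube([150, 4200, 2500]);
translate([4850, 150, 0]) cube([150, 4200, 2500]);


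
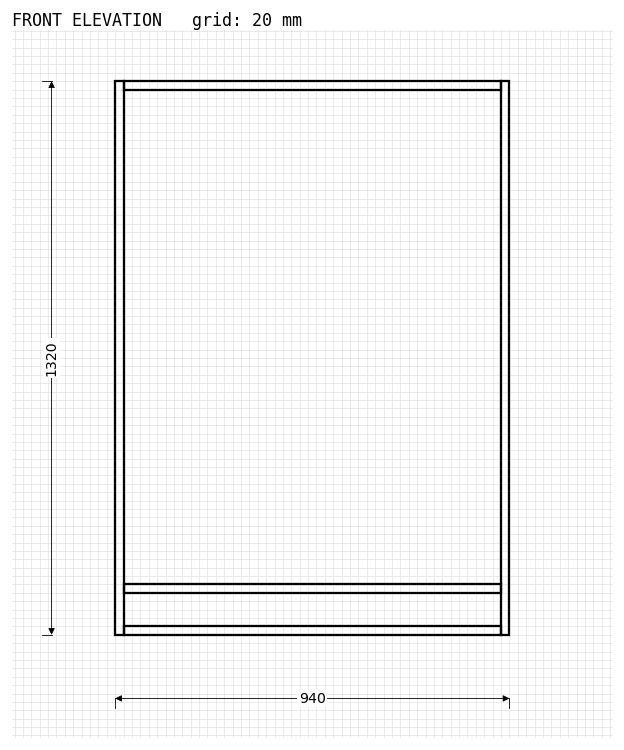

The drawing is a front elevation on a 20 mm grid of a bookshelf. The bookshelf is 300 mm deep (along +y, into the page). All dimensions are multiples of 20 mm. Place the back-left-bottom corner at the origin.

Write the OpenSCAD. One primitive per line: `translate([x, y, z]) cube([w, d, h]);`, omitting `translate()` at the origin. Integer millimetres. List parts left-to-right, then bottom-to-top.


cube([20, 300, 1320]);
translate([20, 0, 0]) cube([900, 300, 20]);
translate([20, 0, 100]) cube([900, 300, 20]);
translate([20, 0, 1300]) cube([900, 300, 20]);
translate([920, 0, 0]) cube([20, 300, 1320]);


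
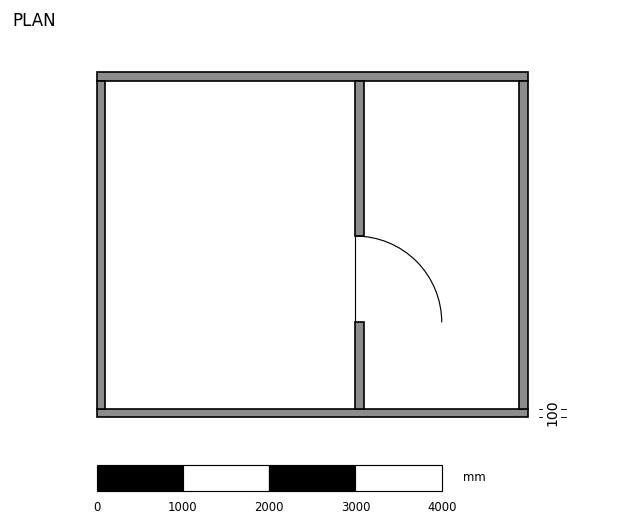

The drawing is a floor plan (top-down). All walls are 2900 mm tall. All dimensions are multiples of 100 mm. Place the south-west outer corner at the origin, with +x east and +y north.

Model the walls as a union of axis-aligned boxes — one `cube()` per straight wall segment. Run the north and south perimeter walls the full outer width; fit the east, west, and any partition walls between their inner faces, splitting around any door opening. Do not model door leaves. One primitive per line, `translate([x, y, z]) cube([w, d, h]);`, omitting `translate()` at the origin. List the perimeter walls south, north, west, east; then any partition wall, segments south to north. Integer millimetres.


cube([5000, 100, 2900]);
translate([0, 3900, 0]) cube([5000, 100, 2900]);
translate([0, 100, 0]) cube([100, 3800, 2900]);
translate([4900, 100, 0]) cube([100, 3800, 2900]);
translate([3000, 100, 0]) cube([100, 1000, 2900]);
translate([3000, 2100, 0]) cube([100, 1800, 2900]);


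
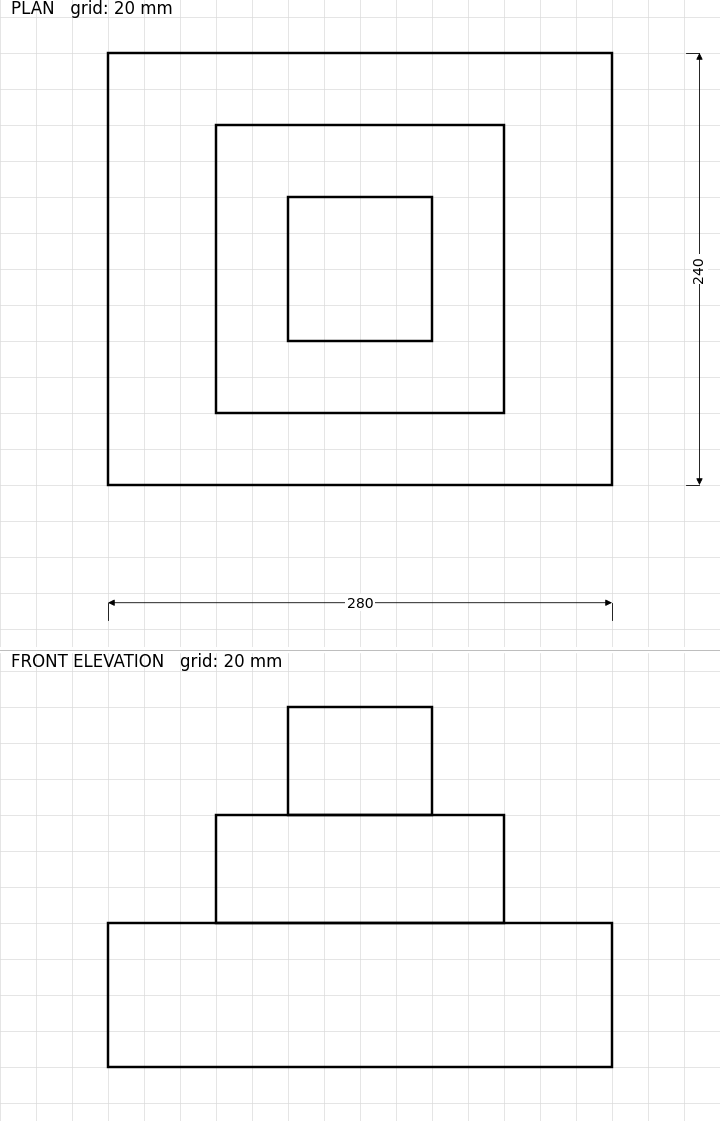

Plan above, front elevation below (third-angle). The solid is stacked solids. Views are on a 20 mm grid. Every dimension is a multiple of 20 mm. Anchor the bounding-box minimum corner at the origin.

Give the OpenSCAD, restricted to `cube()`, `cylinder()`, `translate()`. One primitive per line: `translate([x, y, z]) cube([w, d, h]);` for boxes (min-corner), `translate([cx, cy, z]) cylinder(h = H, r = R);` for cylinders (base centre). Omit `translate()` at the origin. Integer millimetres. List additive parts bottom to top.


cube([280, 240, 80]);
translate([60, 40, 80]) cube([160, 160, 60]);
translate([100, 80, 140]) cube([80, 80, 60]);
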